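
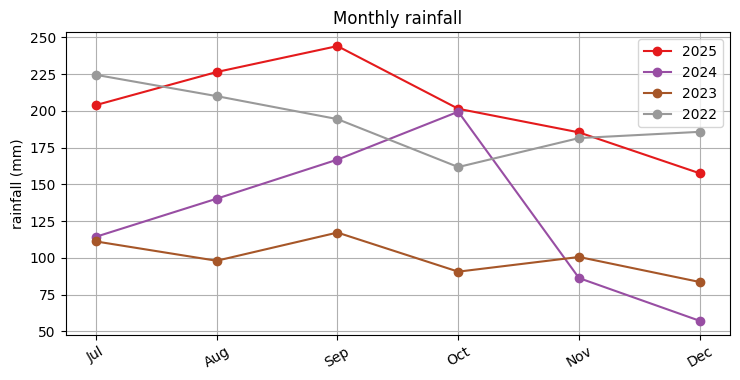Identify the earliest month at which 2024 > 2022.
Sep: 2024 ≈ 160 vs 2022 ≈ 200 (not yet); Oct: 2024 ≈ 200 vs 2022 ≈ 160 (first crossover).

Oct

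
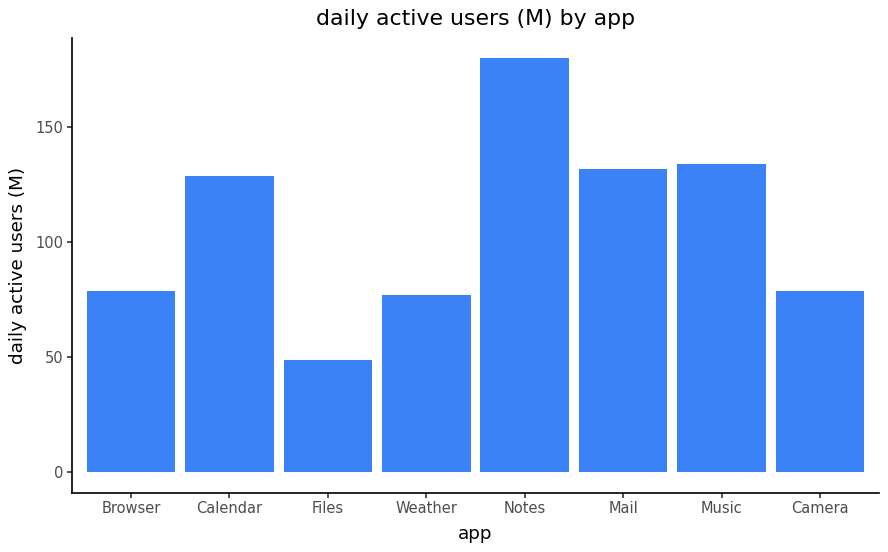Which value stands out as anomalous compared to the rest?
Notes

Notes ≈ 180; the rest sit between ≈ 40 and ≈ 140.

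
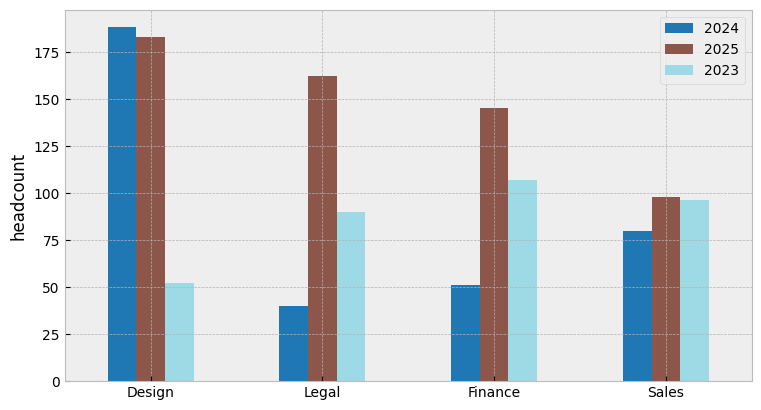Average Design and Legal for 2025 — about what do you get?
≈ 170

(180 + 160) / 2 ≈ 170.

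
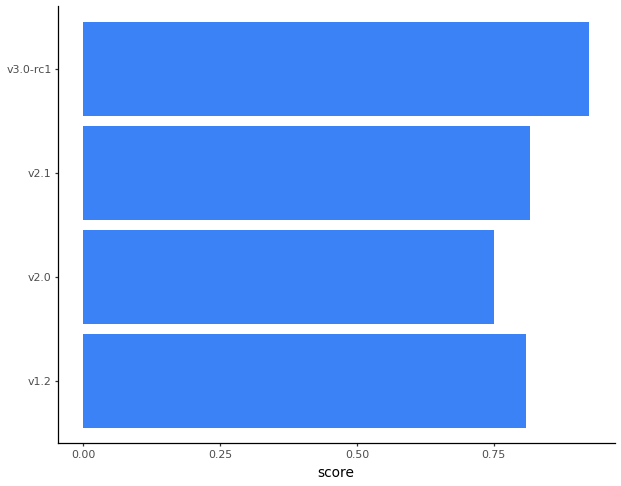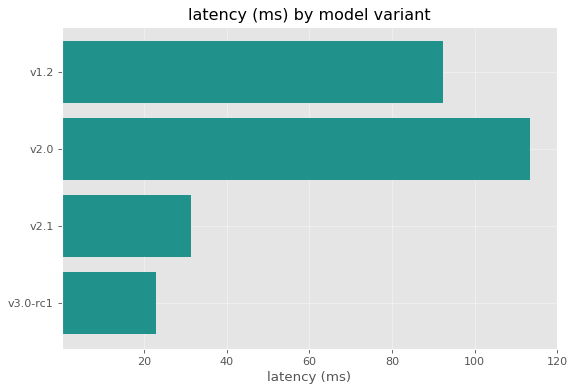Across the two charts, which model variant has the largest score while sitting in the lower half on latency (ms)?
Chart 2 median latency (ms) ≈ 60; below-median model variants: v2.1, v3.0-rc1. Among those, v3.0-rc1 has the highest score (≈ 0.9).

v3.0-rc1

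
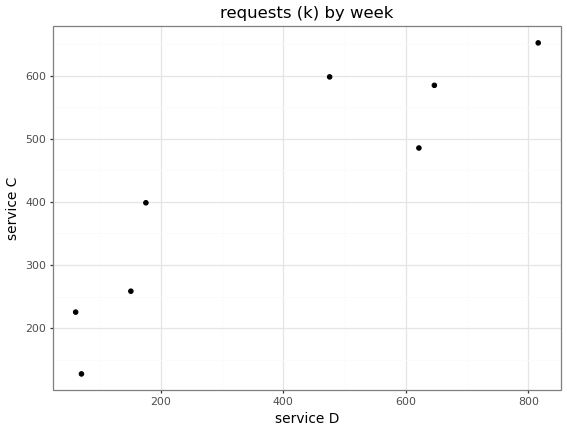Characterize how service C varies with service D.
Points are positively correlated; strong (|r| ≈ 0.9).

positive, strong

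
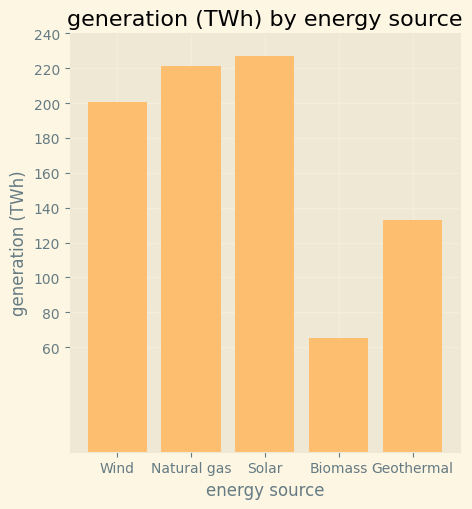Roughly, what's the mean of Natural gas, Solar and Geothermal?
(220 + 220 + 140) / 3 ≈ 193.

≈ 193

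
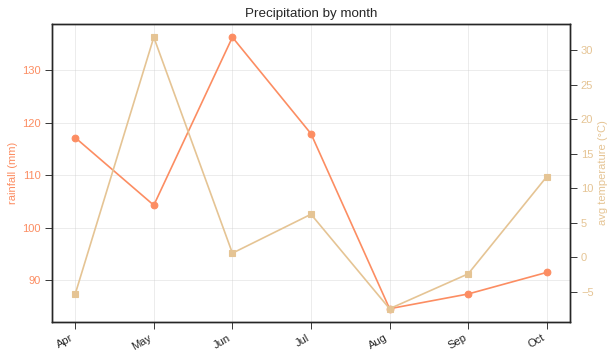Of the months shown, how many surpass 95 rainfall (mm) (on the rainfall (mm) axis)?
Above 95: Apr, May, Jun, Jul.

4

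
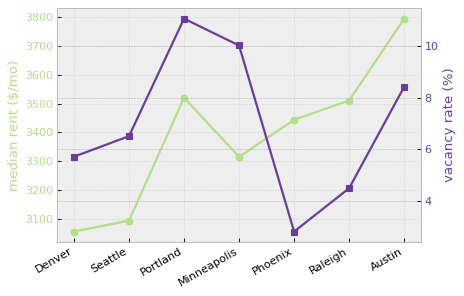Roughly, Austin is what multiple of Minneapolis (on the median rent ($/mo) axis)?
≈ 1.15×

Austin ≈ 3800, Minneapolis ≈ 3300; 3800/3300 ≈ 1.15.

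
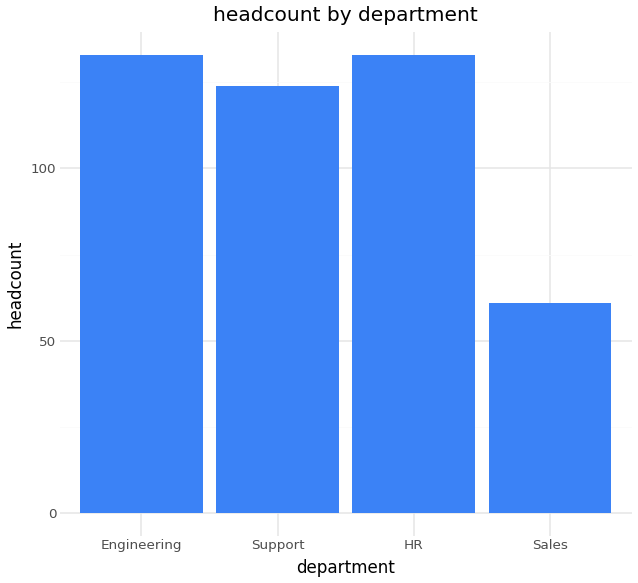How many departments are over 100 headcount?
3

Above 100: Engineering, Support, HR.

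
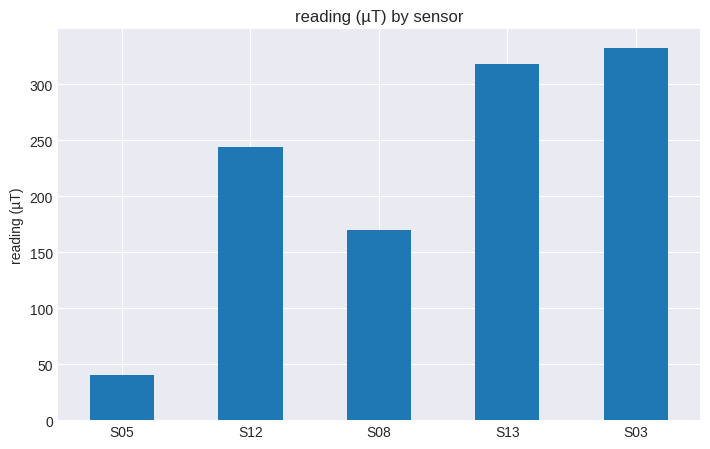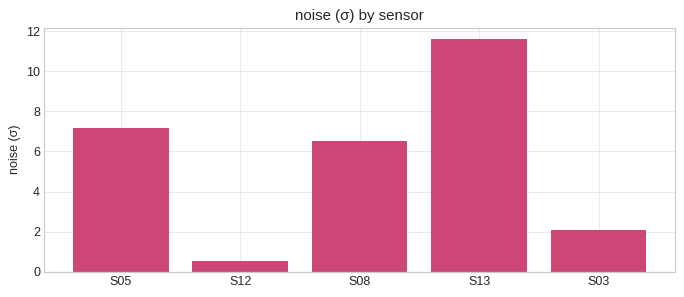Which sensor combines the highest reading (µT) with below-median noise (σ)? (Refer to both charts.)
Chart 2 median noise (σ) ≈ 6; below-median sensors: S12, S03. Among those, S03 has the highest reading (µT) (≈ 350).

S03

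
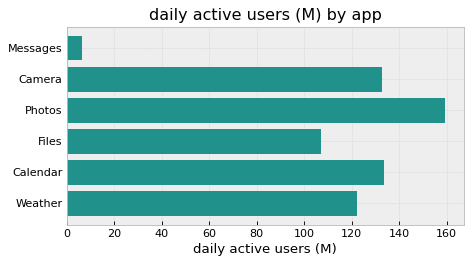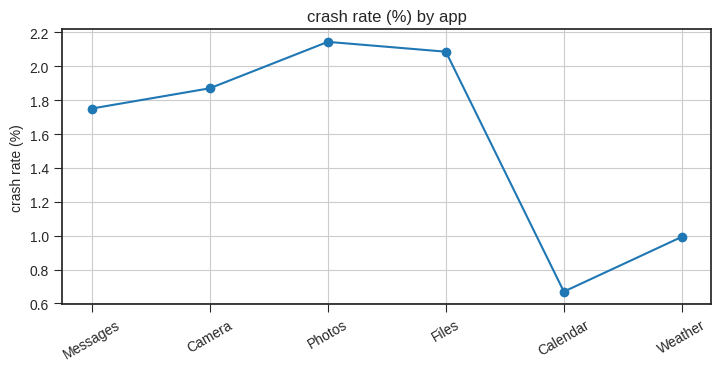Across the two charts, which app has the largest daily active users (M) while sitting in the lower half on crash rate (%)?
Chart 2 median crash rate (%) ≈ 1.8; below-median apps: Messages, Calendar, Weather. Among those, Calendar has the highest daily active users (M) (≈ 140).

Calendar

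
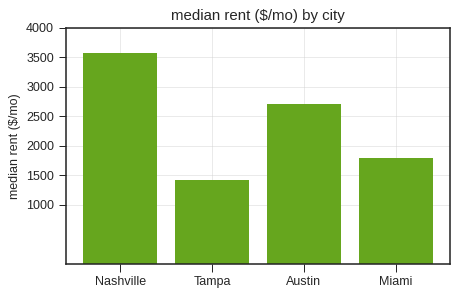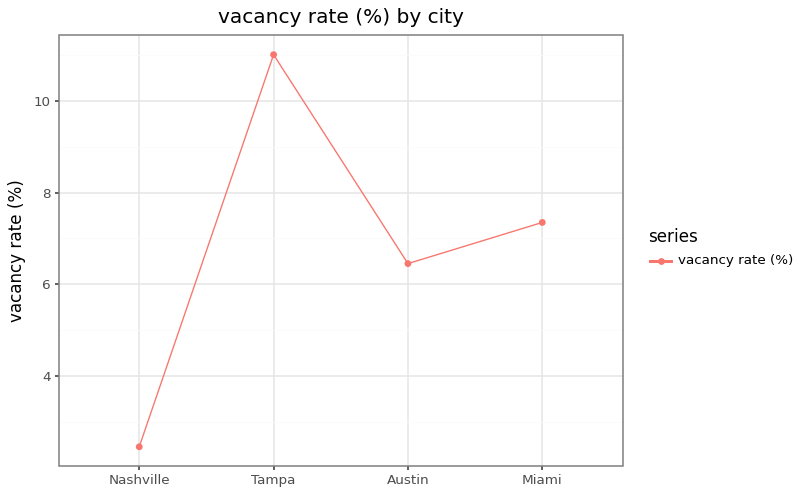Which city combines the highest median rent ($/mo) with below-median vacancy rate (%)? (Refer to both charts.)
Nashville

Chart 2 median vacancy rate (%) ≈ 6; below-median cities: Nashville, Austin. Among those, Nashville has the highest median rent ($/mo) (≈ 3500).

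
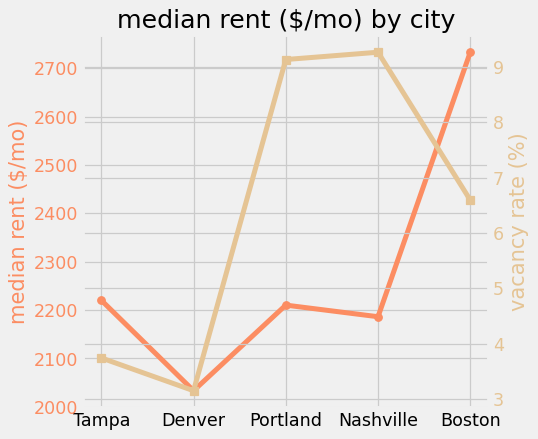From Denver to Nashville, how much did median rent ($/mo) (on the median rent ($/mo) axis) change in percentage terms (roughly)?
≈ +10%

Denver ≈ 2000, Nashville ≈ 2200; (2200 − 2000) / 2000 ≈ +10%.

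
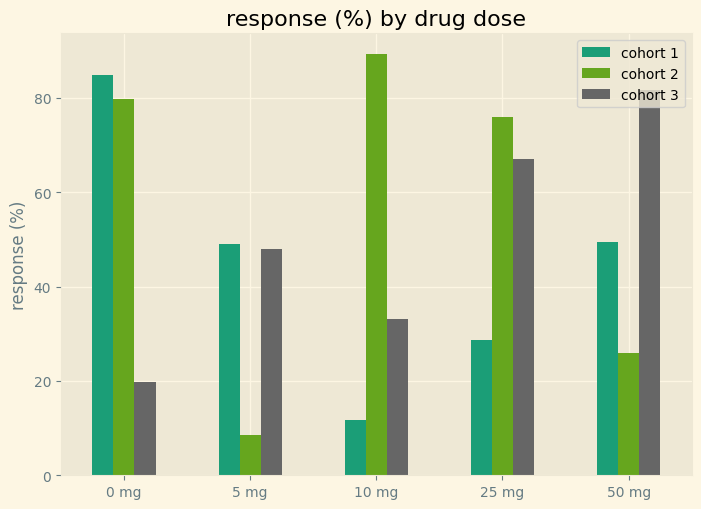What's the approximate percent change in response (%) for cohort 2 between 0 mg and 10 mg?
0 mg ≈ 80, 10 mg ≈ 90; (90 − 80) / 80 ≈ +12.5%.

≈ +12.5%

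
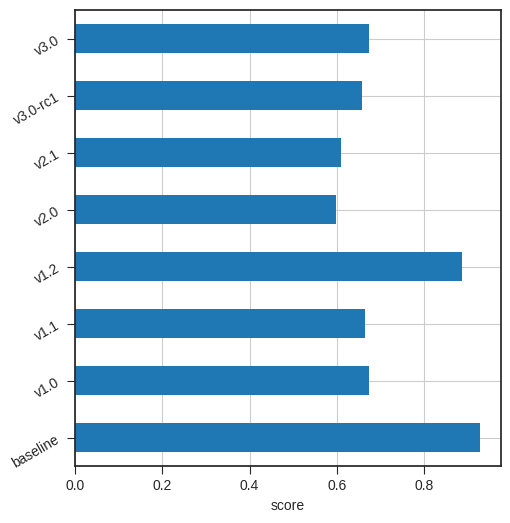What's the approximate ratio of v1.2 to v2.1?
v1.2 ≈ 0.9, v2.1 ≈ 0.6; 0.9/0.6 ≈ 1.5.

≈ 1.5×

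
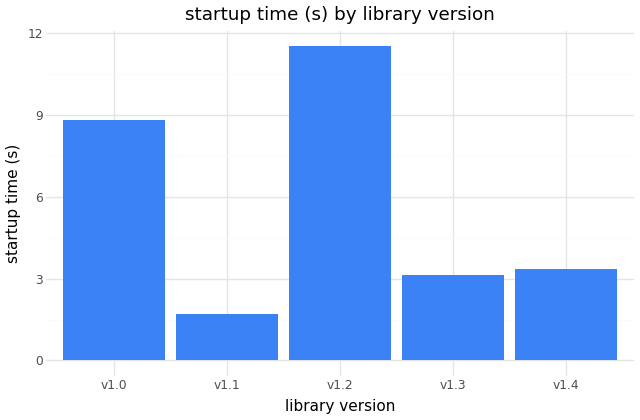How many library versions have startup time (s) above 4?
2

Above 4: v1.0, v1.2.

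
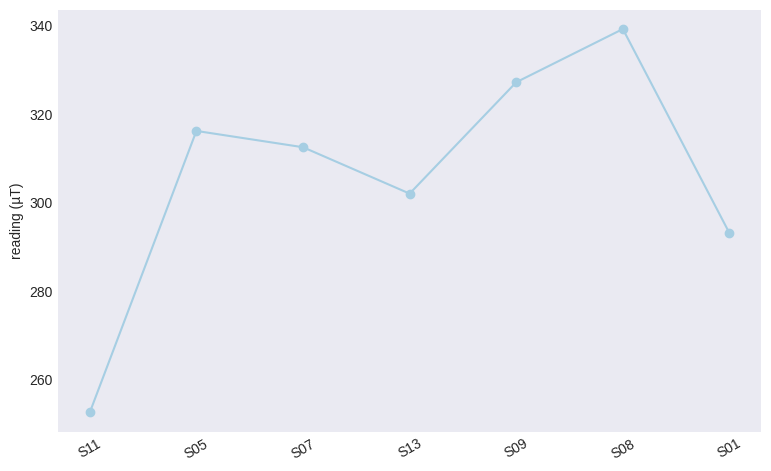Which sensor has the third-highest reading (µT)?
Top 4: S08 ≈ 340, S09 ≈ 330, S05 ≈ 320, S07 ≈ 310.

S05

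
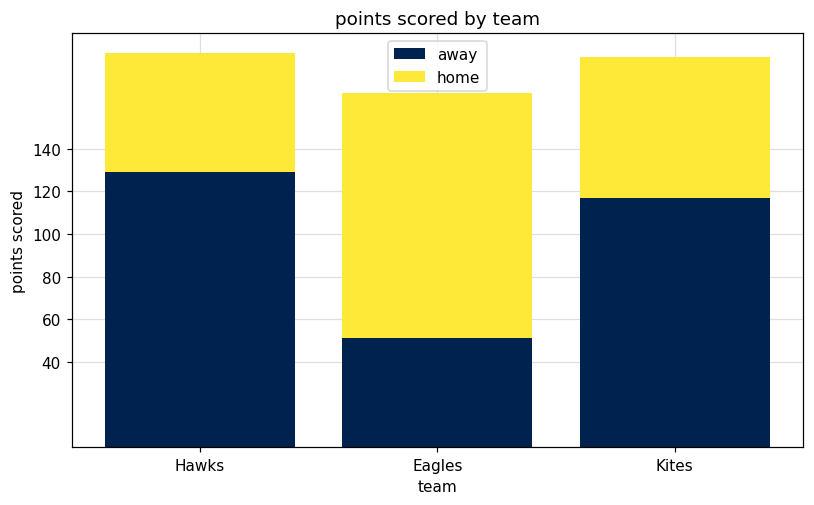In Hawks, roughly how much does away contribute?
≈ 120

away top ≈ 120, bottom ≈ 0; segment ≈ 120.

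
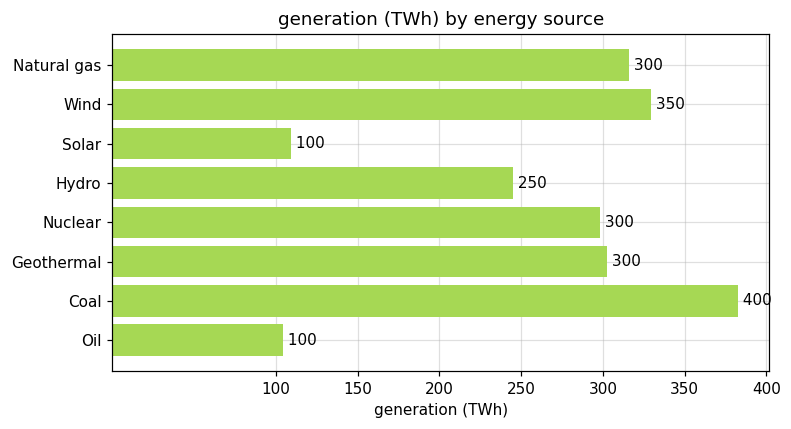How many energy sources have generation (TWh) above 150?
6

Above 150: Natural gas, Wind, Hydro, Nuclear, Geothermal, Coal.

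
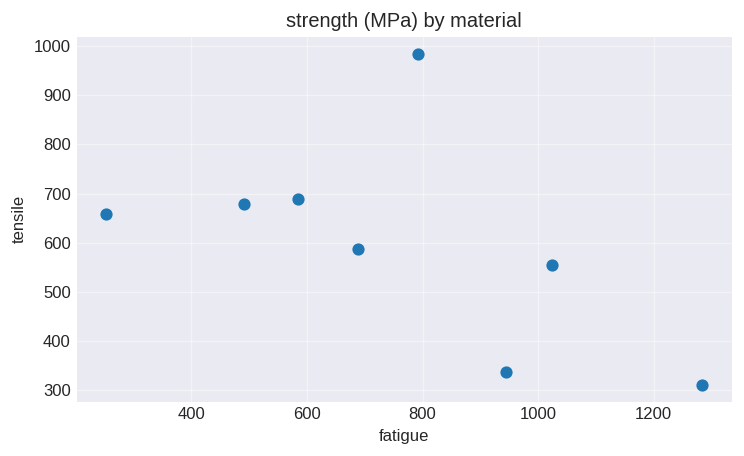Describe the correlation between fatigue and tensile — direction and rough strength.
Points are negatively correlated; moderate (|r| ≈ 0.5).

negative, moderate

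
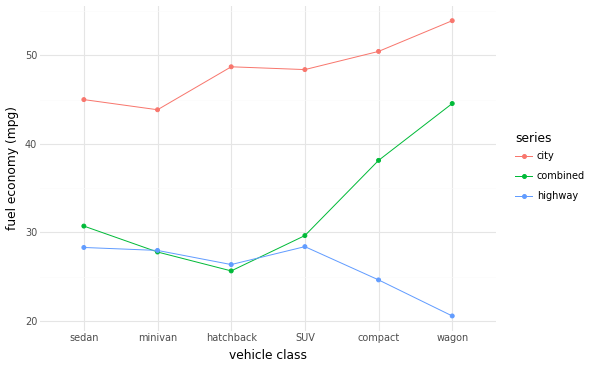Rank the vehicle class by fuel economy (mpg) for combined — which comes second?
compact

Top 3 for combined: wagon ≈ 45, compact ≈ 40, sedan ≈ 30.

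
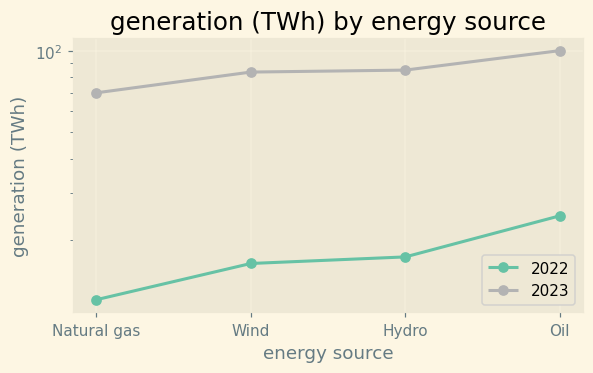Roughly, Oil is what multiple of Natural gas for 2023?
≈ 1.43×

Oil ≈ 100, Natural gas ≈ 70; 100/70 ≈ 1.43.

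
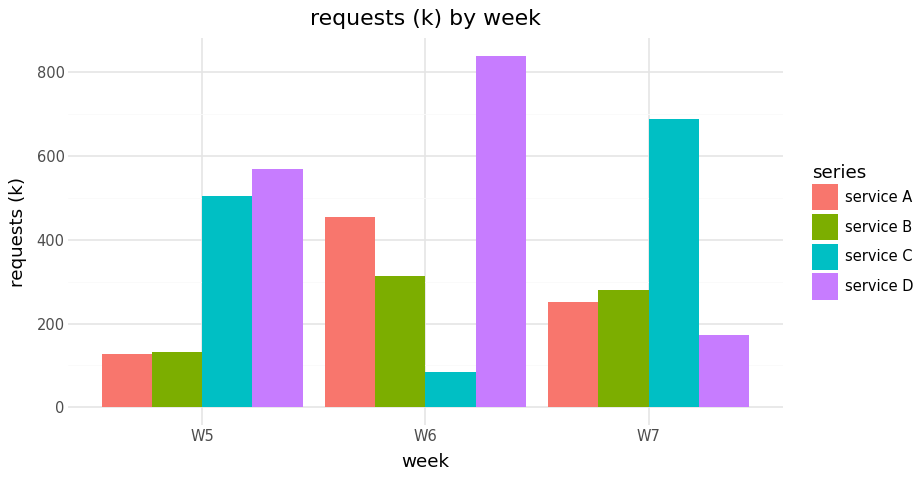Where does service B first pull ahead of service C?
W6

W5: service B ≈ 100 vs service C ≈ 500 (not yet); W6: service B ≈ 300 vs service C ≈ 100 (first crossover).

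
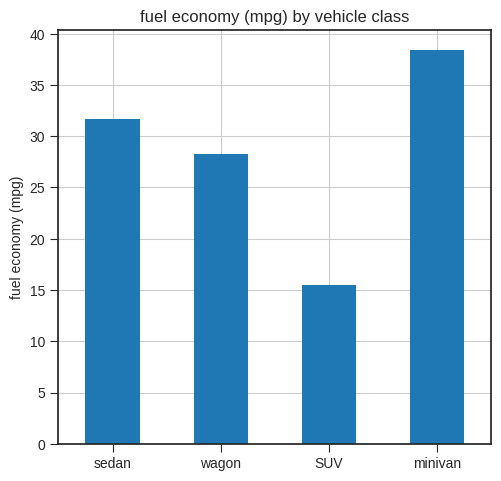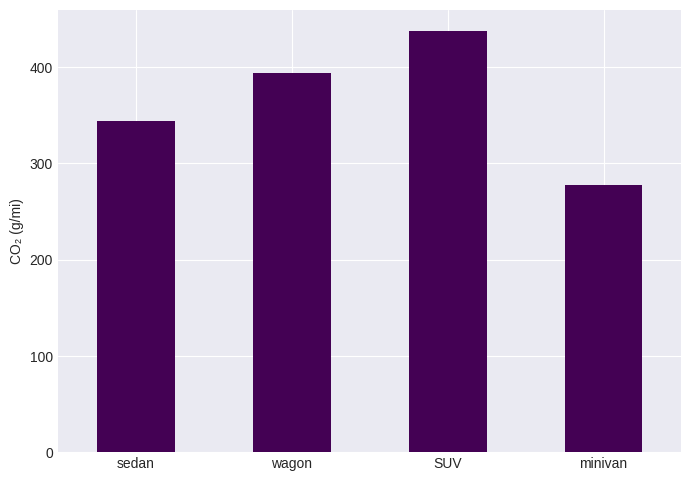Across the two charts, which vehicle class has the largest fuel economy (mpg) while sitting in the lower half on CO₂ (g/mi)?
minivan

Chart 2 median CO₂ (g/mi) ≈ 350; below-median vehicle classes: sedan, minivan. Among those, minivan has the highest fuel economy (mpg) (≈ 40).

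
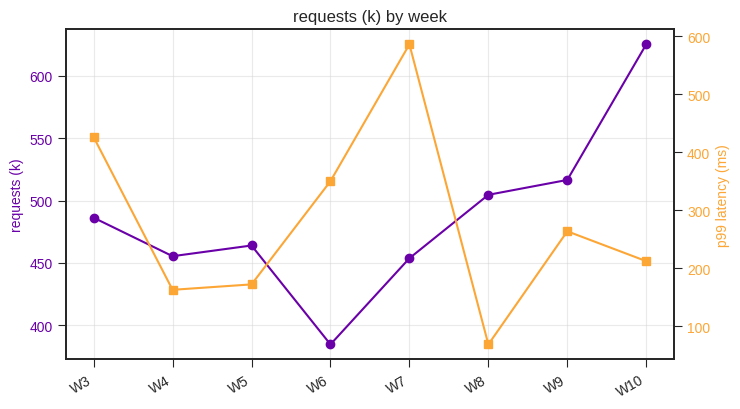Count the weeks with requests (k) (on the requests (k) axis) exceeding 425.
Above 425: W3, W4, W5, W7, W8, W9, W10.

7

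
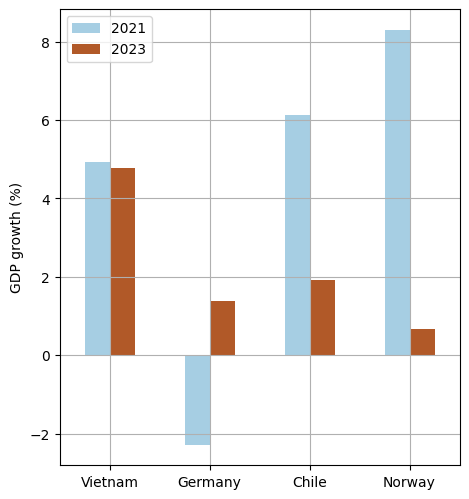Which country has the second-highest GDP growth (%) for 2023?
Chile

Top 3 for 2023: Vietnam ≈ 5, Chile ≈ 2, Germany ≈ 1.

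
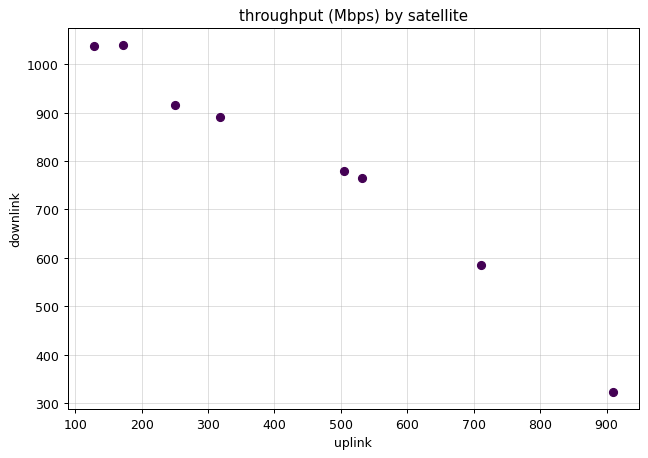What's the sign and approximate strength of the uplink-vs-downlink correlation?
Points are negatively correlated; strong (|r| ≈ 1.0).

negative, strong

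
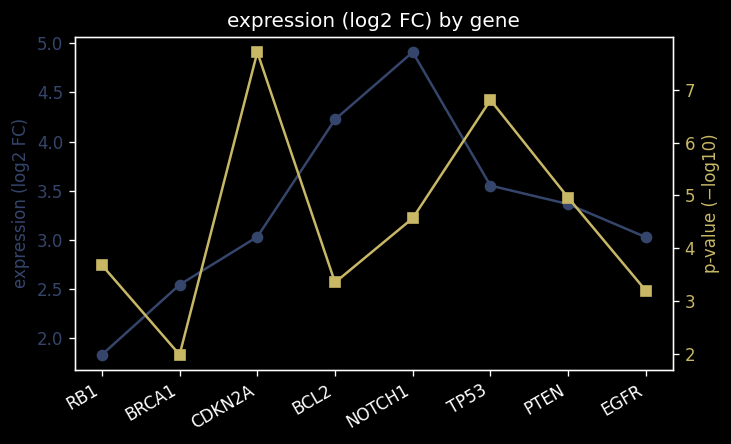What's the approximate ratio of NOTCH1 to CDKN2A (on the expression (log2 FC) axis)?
NOTCH1 ≈ 5.0, CDKN2A ≈ 3.0; 5.0/3.0 ≈ 1.67.

≈ 1.67×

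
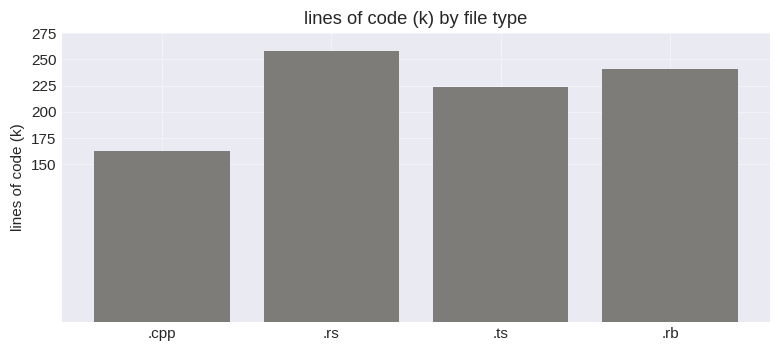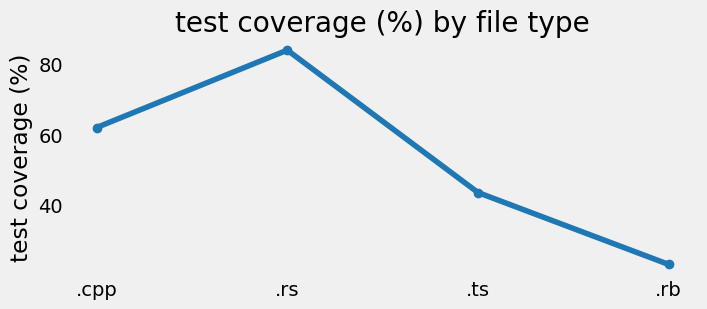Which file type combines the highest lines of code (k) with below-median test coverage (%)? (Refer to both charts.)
Chart 2 median test coverage (%) ≈ 50; below-median file types: .ts, .rb. Among those, .rb has the highest lines of code (k) (≈ 250).

.rb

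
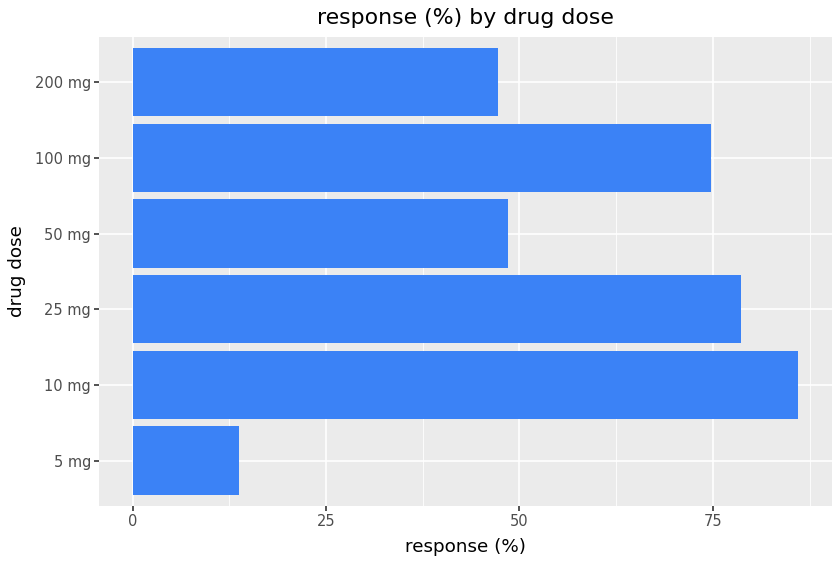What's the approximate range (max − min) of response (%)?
≈ 80

Max 10 mg ≈ 90, min 5 mg ≈ 10; range ≈ 80.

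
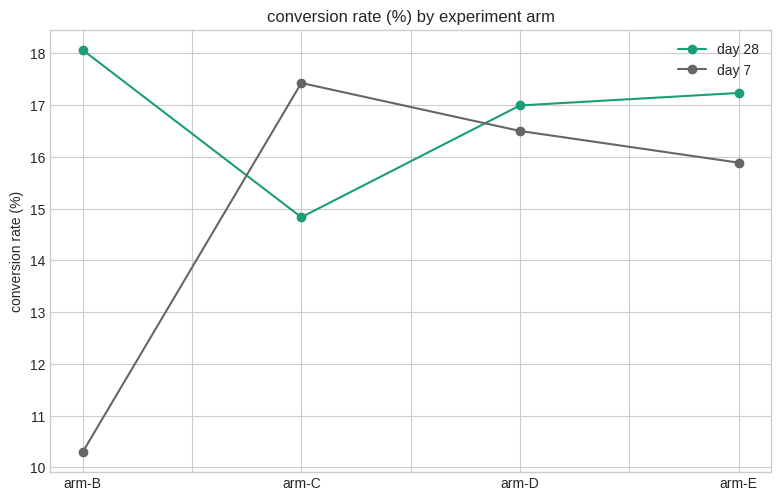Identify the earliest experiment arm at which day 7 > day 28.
arm-C

arm-B: day 7 ≈ 10 vs day 28 ≈ 18 (not yet); arm-C: day 7 ≈ 17 vs day 28 ≈ 15 (first crossover).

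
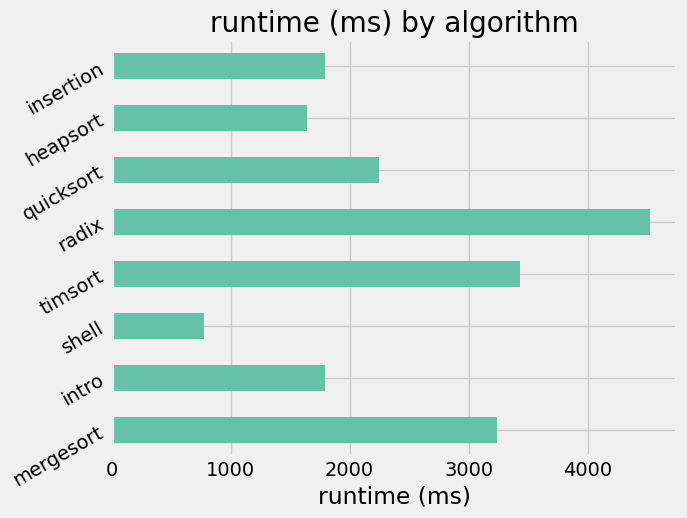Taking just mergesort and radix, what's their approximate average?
≈ 3750

(3000 + 4500) / 2 ≈ 3750.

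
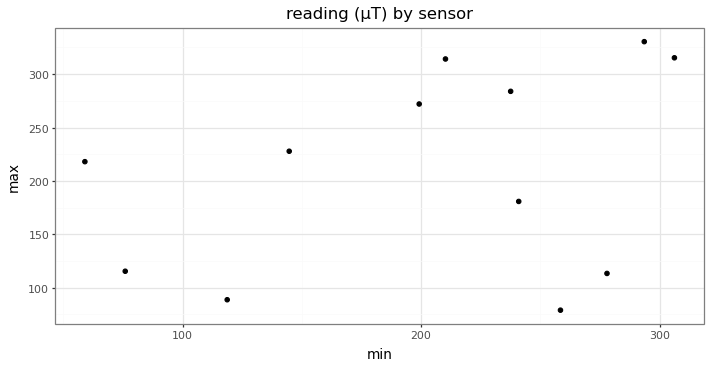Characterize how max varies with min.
positive, weak

Points are positively correlated; weak (|r| ≈ 0.3).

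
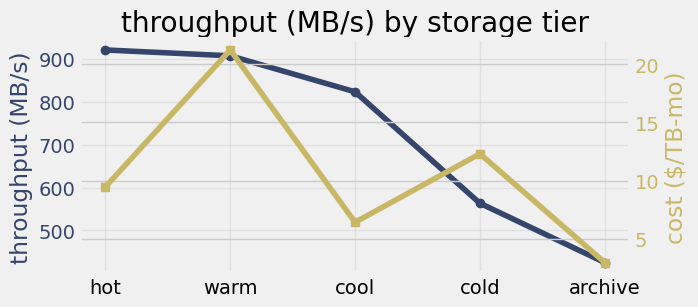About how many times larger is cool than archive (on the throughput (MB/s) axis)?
≈ 1.78×

cool ≈ 800, archive ≈ 450; 800/450 ≈ 1.78.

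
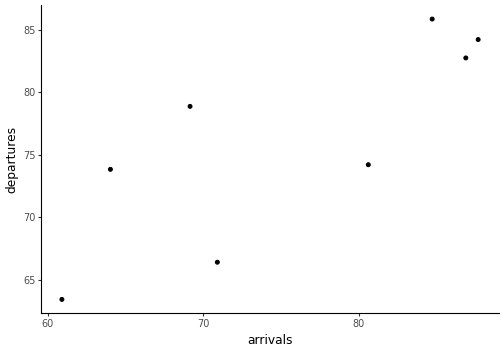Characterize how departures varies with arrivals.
Points are positively correlated; strong (|r| ≈ 0.8).

positive, strong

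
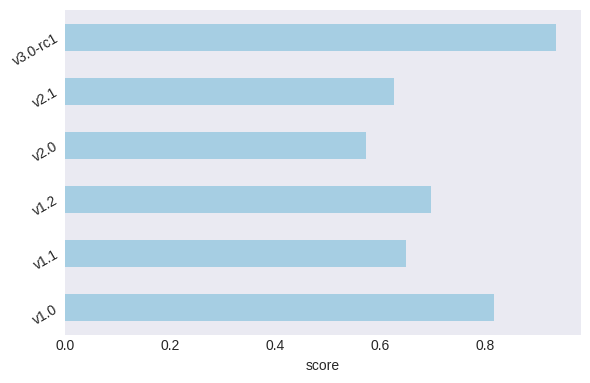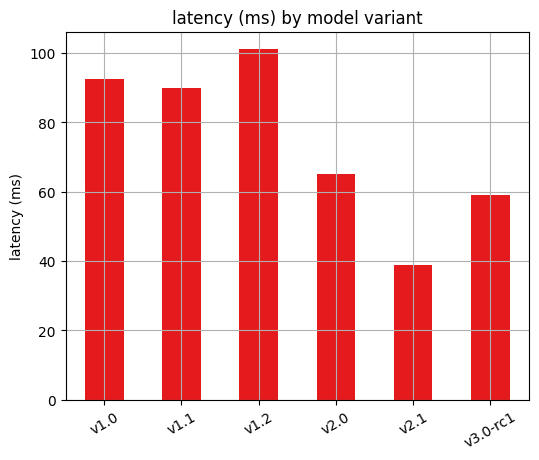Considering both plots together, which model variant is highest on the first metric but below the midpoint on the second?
v3.0-rc1

Chart 2 median latency (ms) ≈ 80; below-median model variants: v2.0, v2.1, v3.0-rc1. Among those, v3.0-rc1 has the highest score (≈ 0.9).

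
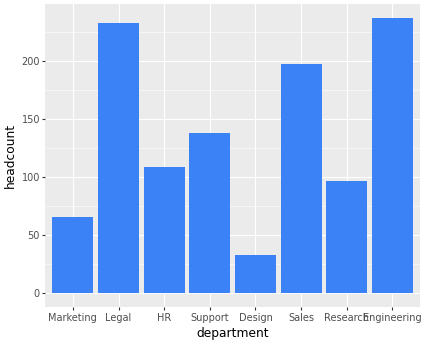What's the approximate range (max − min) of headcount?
Max Engineering ≈ 240, min Design ≈ 40; range ≈ 200.

≈ 200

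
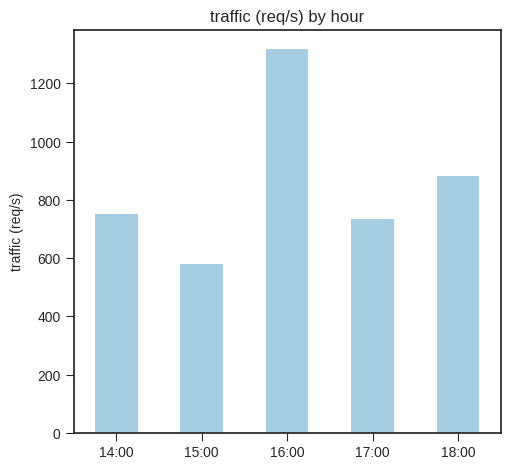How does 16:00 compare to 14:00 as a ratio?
16:00 ≈ 1400, 14:00 ≈ 800; 1400/800 ≈ 1.75.

≈ 1.75×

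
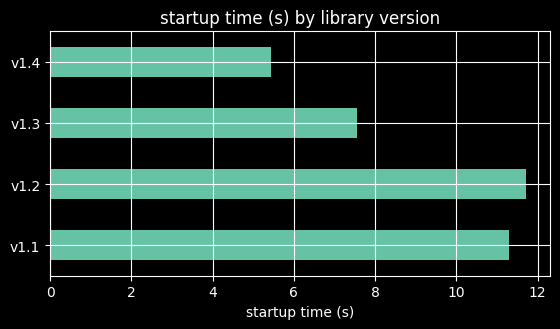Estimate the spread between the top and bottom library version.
Max v1.2 ≈ 12, min v1.4 ≈ 5; range ≈ 7.

≈ 7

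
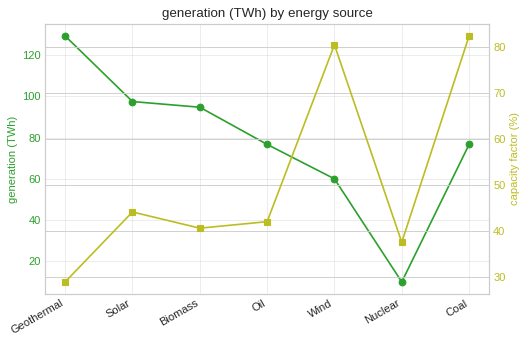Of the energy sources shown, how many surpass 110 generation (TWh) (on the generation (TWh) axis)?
Above 110: Geothermal.

1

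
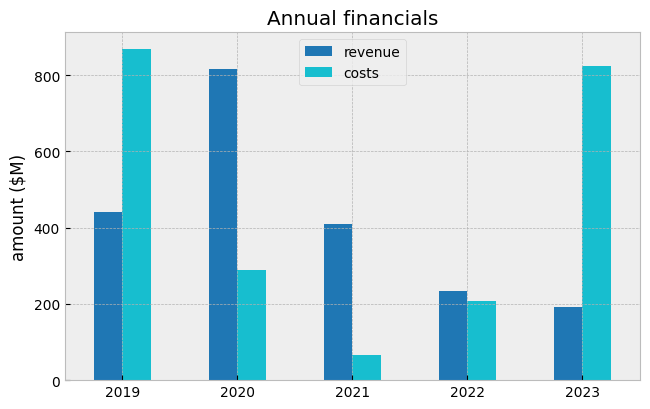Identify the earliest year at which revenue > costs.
2019: revenue ≈ 400 vs costs ≈ 900 (not yet); 2020: revenue ≈ 800 vs costs ≈ 300 (first crossover).

2020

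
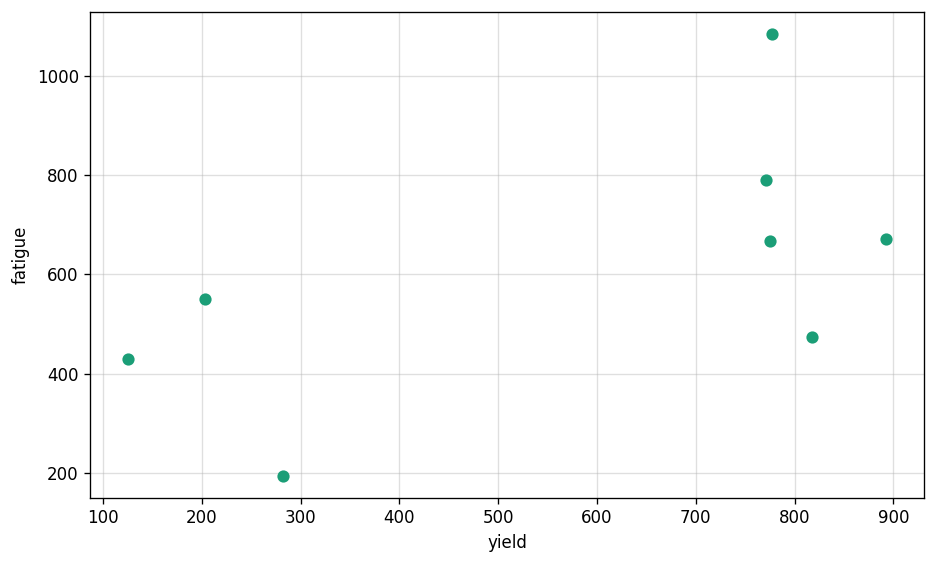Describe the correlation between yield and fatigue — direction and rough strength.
Points are positively correlated; moderate (|r| ≈ 0.6).

positive, moderate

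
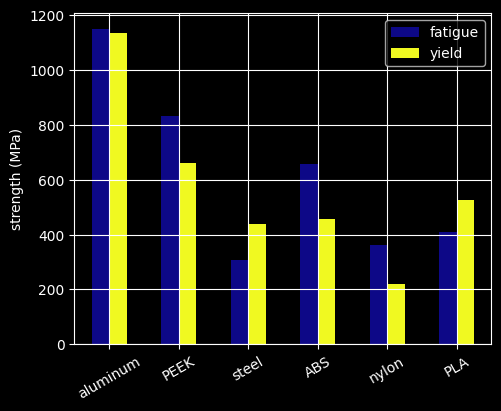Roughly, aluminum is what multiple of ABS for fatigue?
≈ 1.57×

aluminum ≈ 1100, ABS ≈ 700; 1100/700 ≈ 1.57.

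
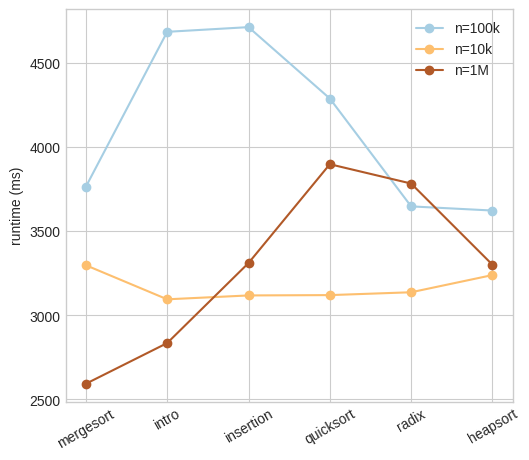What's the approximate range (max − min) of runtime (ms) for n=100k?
≈ 1200

Max insertion ≈ 4800, min heapsort ≈ 3600; range ≈ 1200.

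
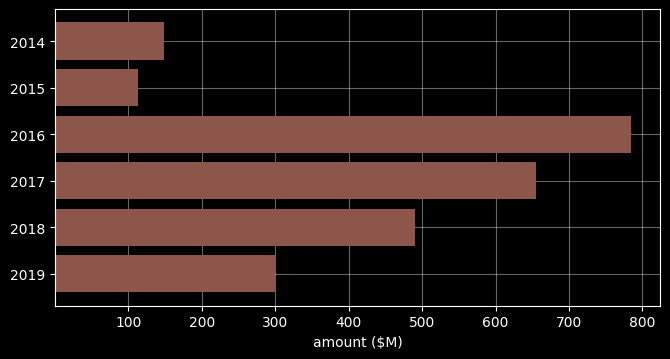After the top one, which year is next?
Top 3: 2016 ≈ 800, 2017 ≈ 700, 2018 ≈ 500.

2017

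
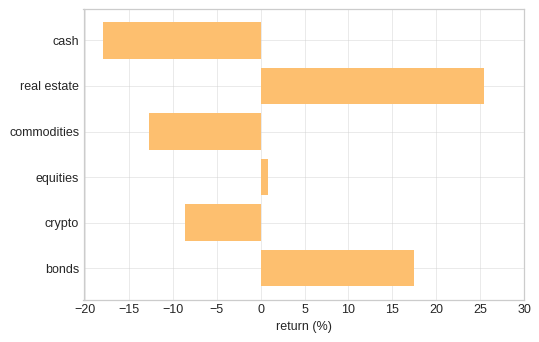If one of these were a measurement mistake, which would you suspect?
real estate

real estate ≈ 25; the rest sit between ≈ -20 and ≈ 15.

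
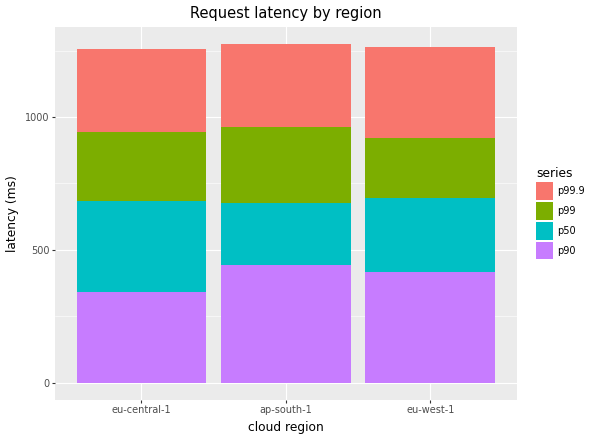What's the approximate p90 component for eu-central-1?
≈ 400

p90 top ≈ 400, bottom ≈ 0; segment ≈ 400.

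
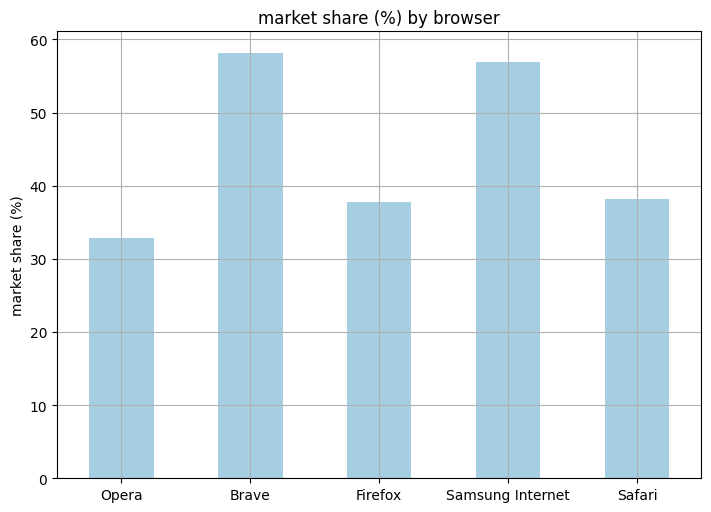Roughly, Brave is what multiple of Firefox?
Brave ≈ 60, Firefox ≈ 40; 60/40 ≈ 1.5.

≈ 1.5×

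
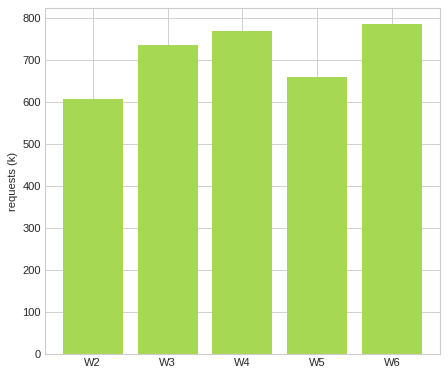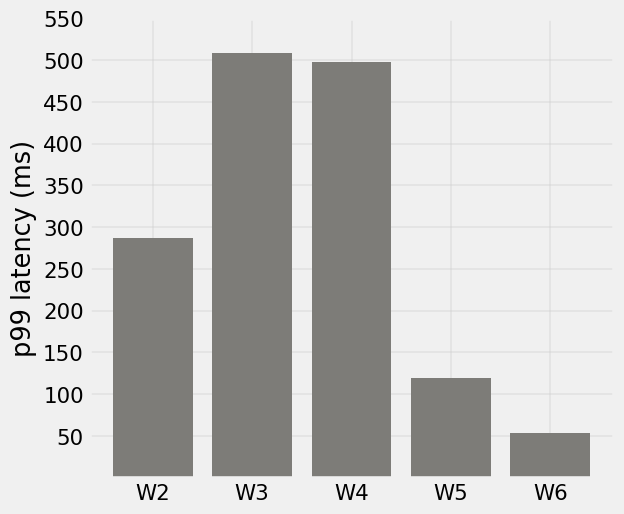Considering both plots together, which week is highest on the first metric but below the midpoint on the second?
W6

Chart 2 median p99 latency (ms) ≈ 300; below-median weeks: W5, W6. Among those, W6 has the highest requests (k) (≈ 800).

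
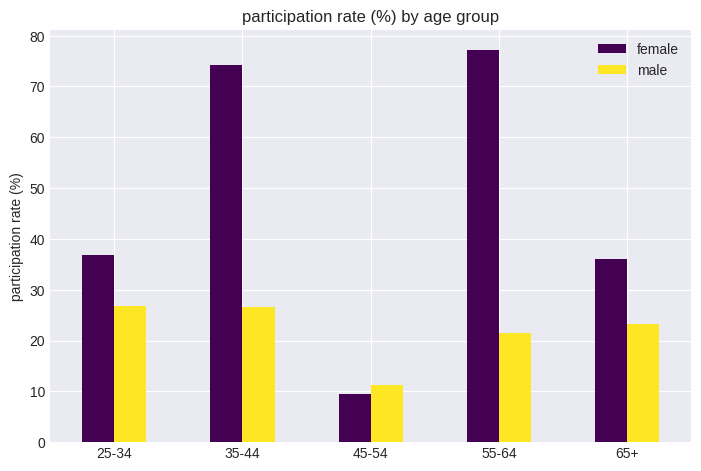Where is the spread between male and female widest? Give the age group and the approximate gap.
55-64: male ≈ 20, female ≈ 80 → gap ≈ 60. Next-largest (35-44) is only ≈ 40.

55-64, ≈ 60 %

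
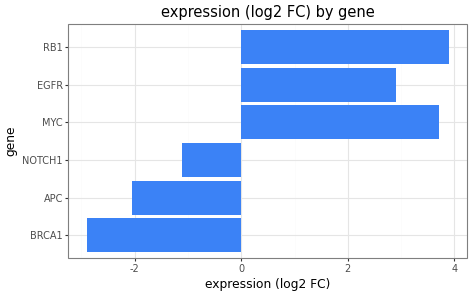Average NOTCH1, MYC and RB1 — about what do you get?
≈ 2

(-1 + 4 + 4) / 3 ≈ 2.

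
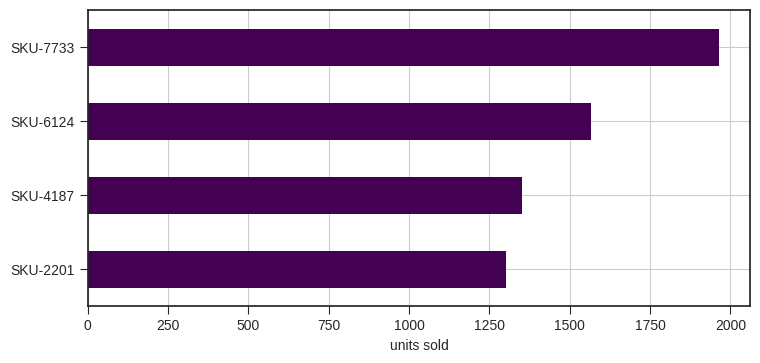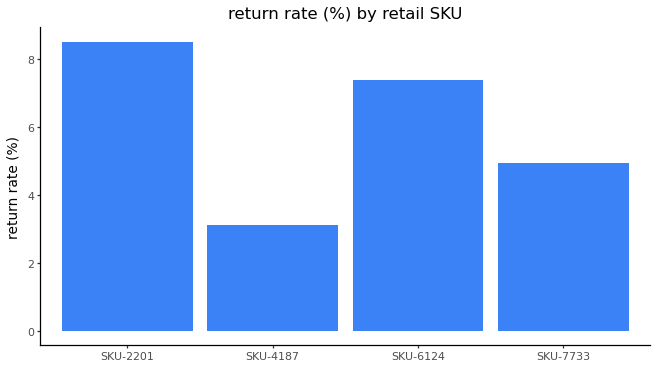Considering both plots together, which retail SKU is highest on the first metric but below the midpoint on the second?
SKU-7733

Chart 2 median return rate (%) ≈ 6; below-median retail SKUs: SKU-4187, SKU-7733. Among those, SKU-7733 has the highest units sold (≈ 2000).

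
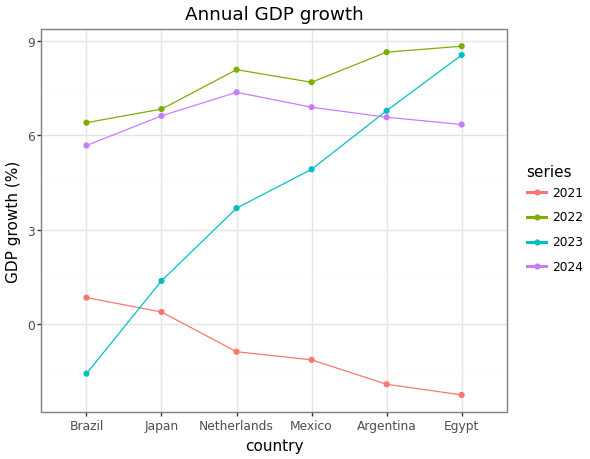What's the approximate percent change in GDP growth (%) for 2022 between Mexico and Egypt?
≈ +12.5%

Mexico ≈ 8, Egypt ≈ 9; (9 − 8) / 8 ≈ +12.5%.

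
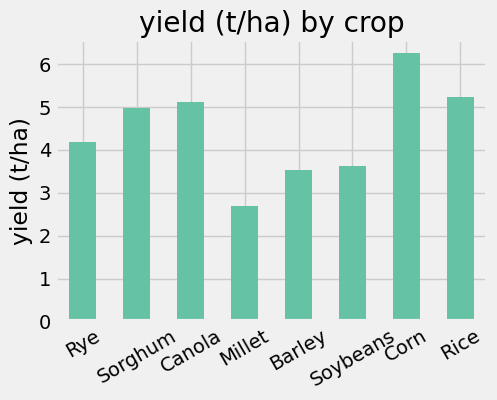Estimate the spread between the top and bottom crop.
≈ 3

Max Corn ≈ 6, min Millet ≈ 3; range ≈ 3.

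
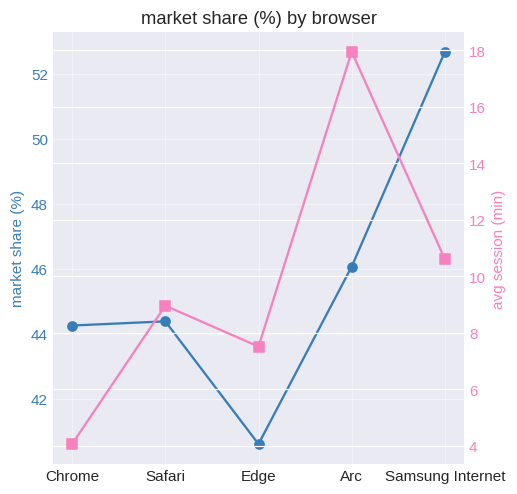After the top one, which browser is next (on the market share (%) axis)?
Arc

Top 3 (on the market share (%) axis): Samsung Internet ≈ 52, Arc ≈ 46, Safari ≈ 44.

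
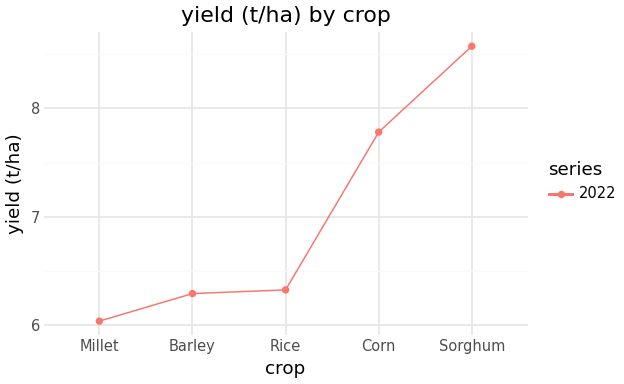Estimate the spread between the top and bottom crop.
≈ 2.5

Max Sorghum ≈ 8.5, min Millet ≈ 6.0; range ≈ 2.5.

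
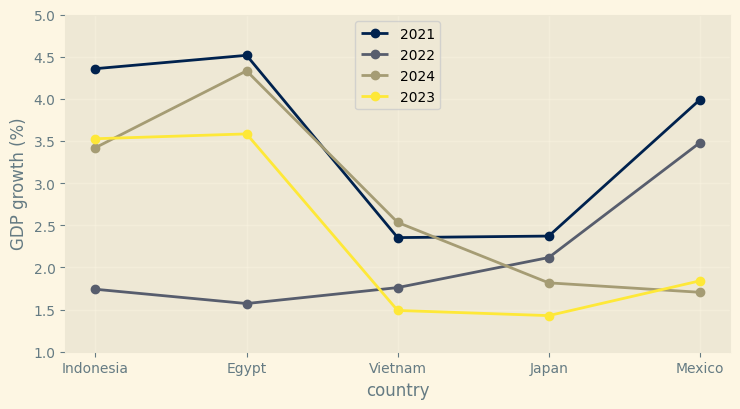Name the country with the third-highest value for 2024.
Vietnam

Top 4 for 2024: Egypt ≈ 4.5, Indonesia ≈ 3.5, Vietnam ≈ 2.5, Japan ≈ 2.0.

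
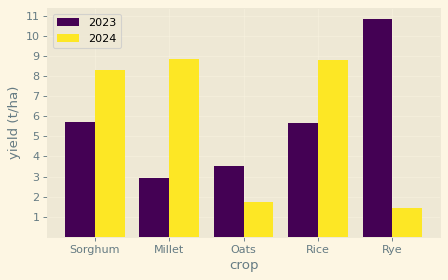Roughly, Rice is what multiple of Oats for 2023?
Rice ≈ 6, Oats ≈ 4; 6/4 ≈ 1.5.

≈ 1.5×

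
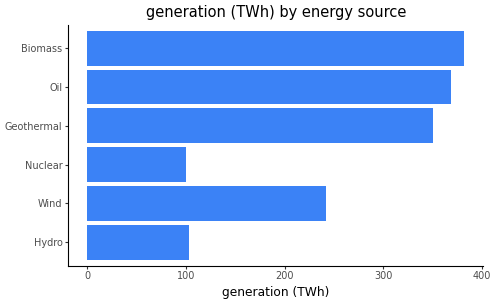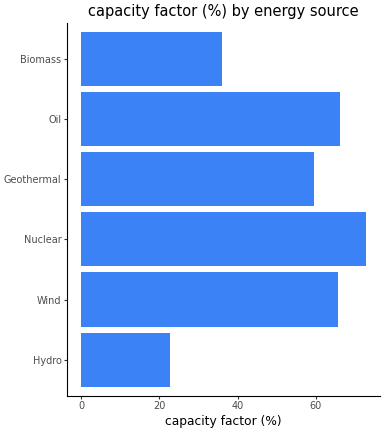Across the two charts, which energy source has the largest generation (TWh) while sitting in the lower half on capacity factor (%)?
Biomass

Chart 2 median capacity factor (%) ≈ 60; below-median energy sources: Hydro, Geothermal, Biomass. Among those, Biomass has the highest generation (TWh) (≈ 400).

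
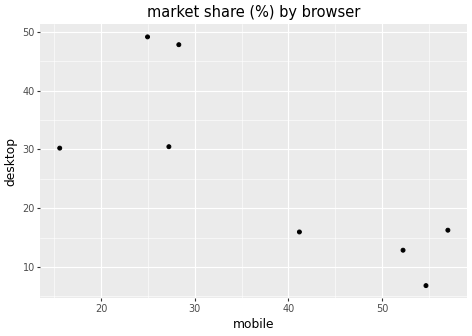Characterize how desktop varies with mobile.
negative, strong

Points are negatively correlated; strong (|r| ≈ 0.8).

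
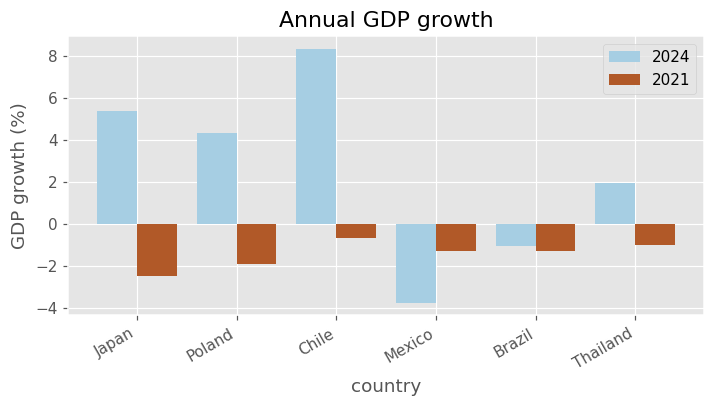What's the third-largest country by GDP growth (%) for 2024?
Top 4 for 2024: Chile ≈ 8, Japan ≈ 6, Poland ≈ 4, Thailand ≈ 2.

Poland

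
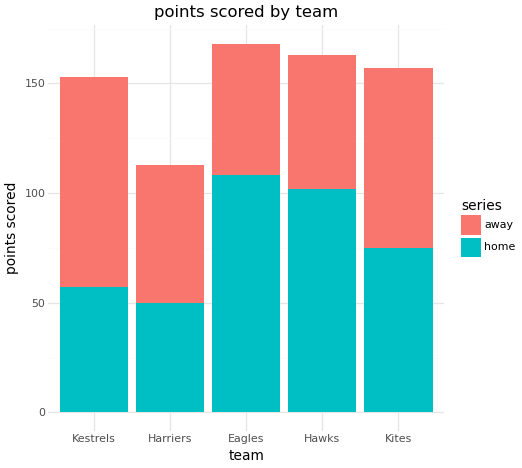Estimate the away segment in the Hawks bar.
≈ 60

away top ≈ 160, bottom ≈ 100; segment ≈ 60.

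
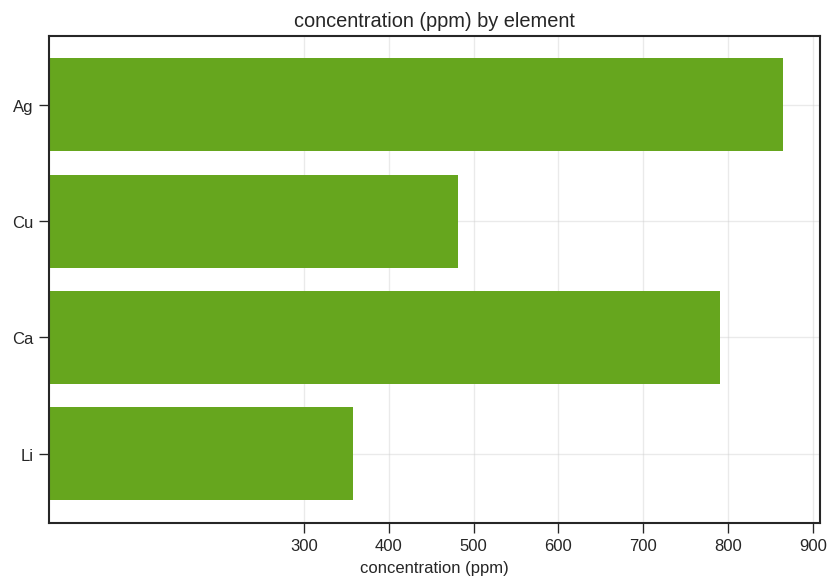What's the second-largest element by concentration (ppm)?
Top 3: Ag ≈ 900, Ca ≈ 800, Cu ≈ 500.

Ca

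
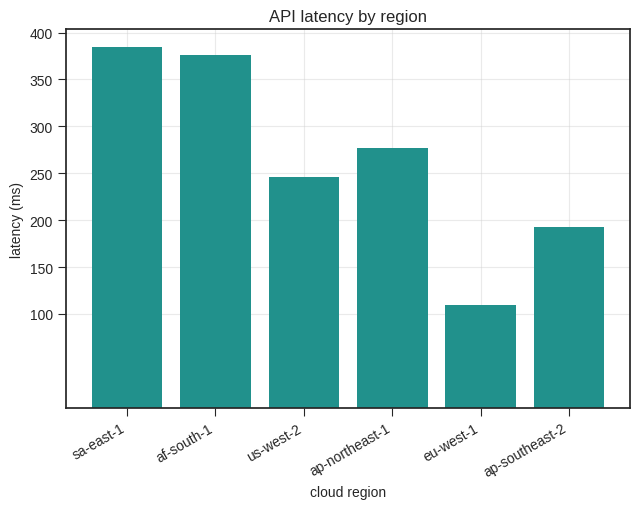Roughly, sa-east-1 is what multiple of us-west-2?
sa-east-1 ≈ 400, us-west-2 ≈ 250; 400/250 ≈ 1.6.

≈ 1.6×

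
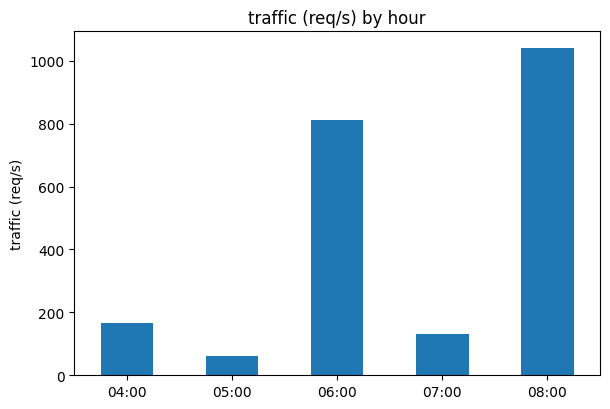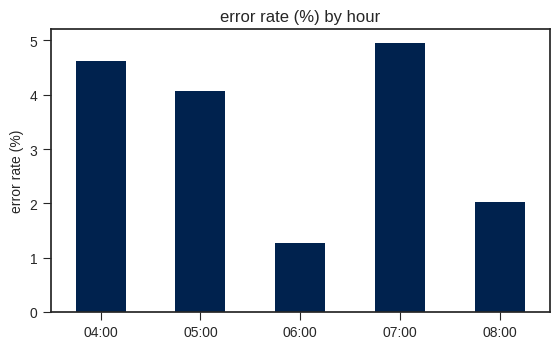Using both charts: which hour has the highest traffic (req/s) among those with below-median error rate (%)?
08:00

Chart 2 median error rate (%) ≈ 4; below-median hours: 06:00, 08:00. Among those, 08:00 has the highest traffic (req/s) (≈ 1000).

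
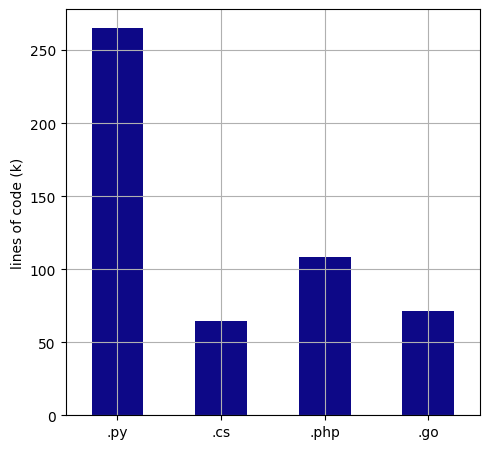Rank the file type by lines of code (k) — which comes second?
.php

Top 3: .py ≈ 275, .php ≈ 100, .go ≈ 75.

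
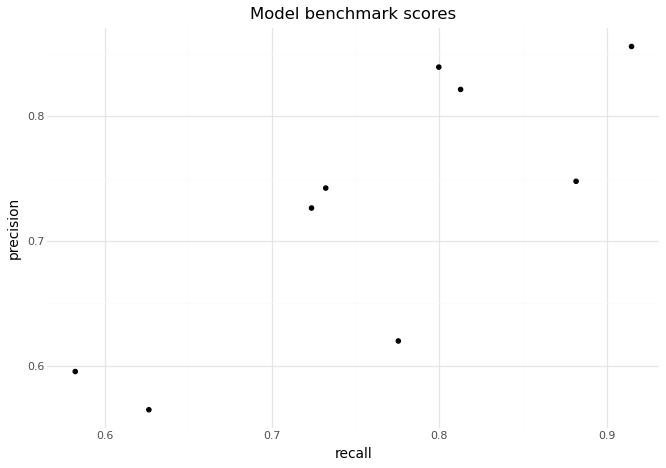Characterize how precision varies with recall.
positive, strong

Points are positively correlated; strong (|r| ≈ 0.8).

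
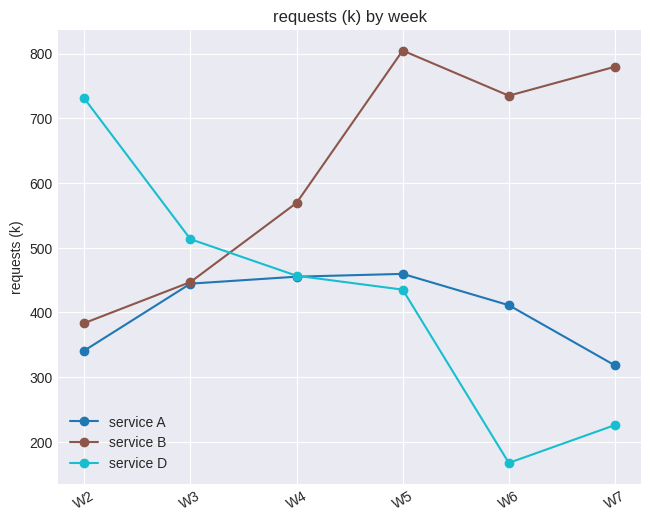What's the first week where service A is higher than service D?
W5

W4: service A ≈ 500 vs service D ≈ 500 (not yet); W5: service A ≈ 500 vs service D ≈ 400 (first crossover).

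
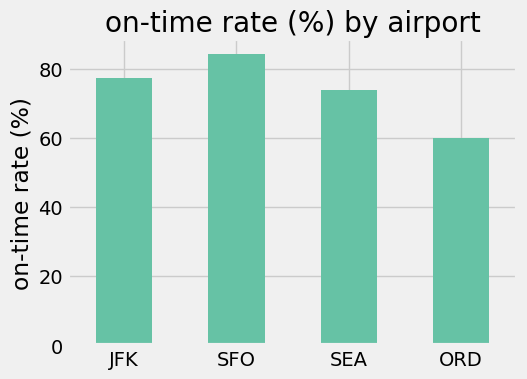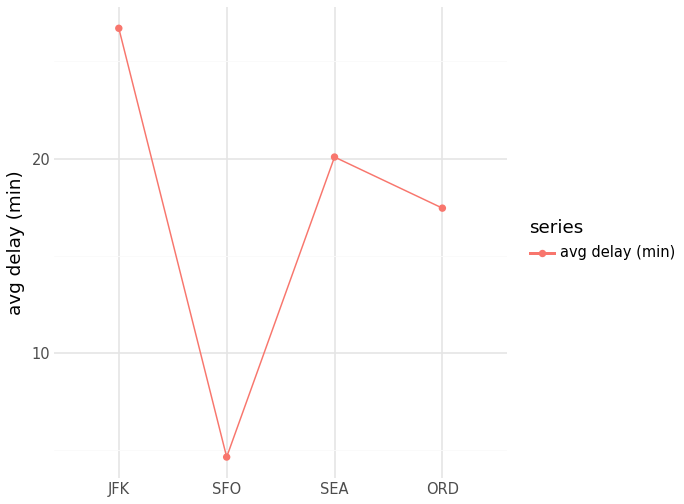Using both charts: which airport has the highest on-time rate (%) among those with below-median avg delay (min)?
Chart 2 median avg delay (min) ≈ 20; below-median airports: SFO, ORD. Among those, SFO has the highest on-time rate (%) (≈ 80).

SFO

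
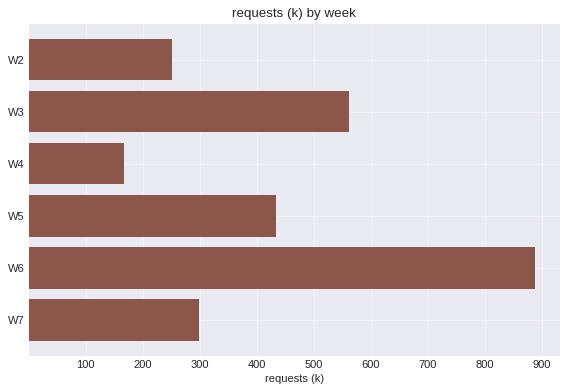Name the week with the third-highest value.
W5

Top 4: W6 ≈ 900, W3 ≈ 600, W5 ≈ 400, W7 ≈ 300.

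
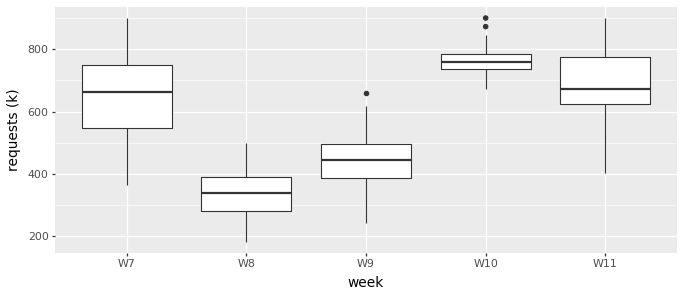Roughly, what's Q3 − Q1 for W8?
Q3 ≈ 400, Q1 ≈ 300; IQR ≈ 100.

≈ 100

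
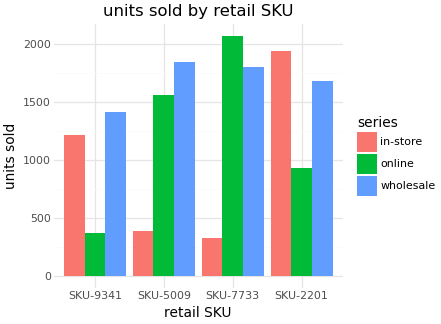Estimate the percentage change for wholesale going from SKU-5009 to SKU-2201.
SKU-5009 ≈ 1800, SKU-2201 ≈ 1600; (1600 − 1800) / 1800 ≈ -11.1%.

≈ -11.1%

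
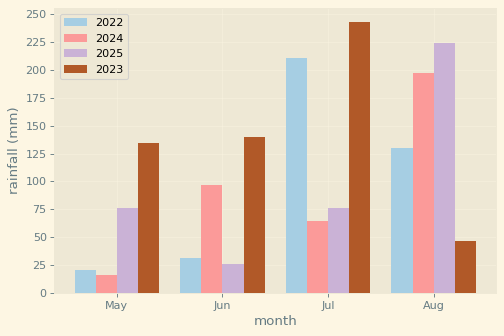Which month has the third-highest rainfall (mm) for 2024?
Jul

Top 4 for 2024: Aug ≈ 200, Jun ≈ 100, Jul ≈ 75, May ≈ 25.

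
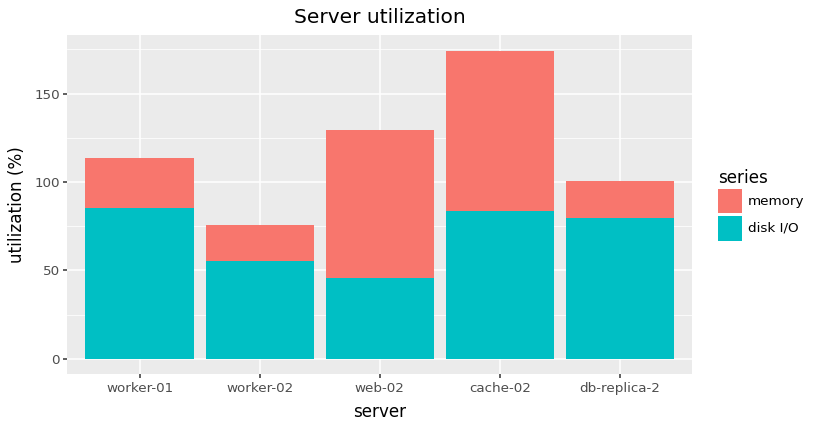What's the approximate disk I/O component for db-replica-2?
≈ 80

disk I/O top ≈ 80, bottom ≈ 0; segment ≈ 80.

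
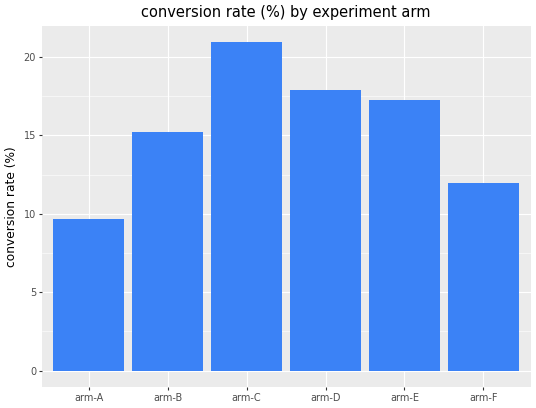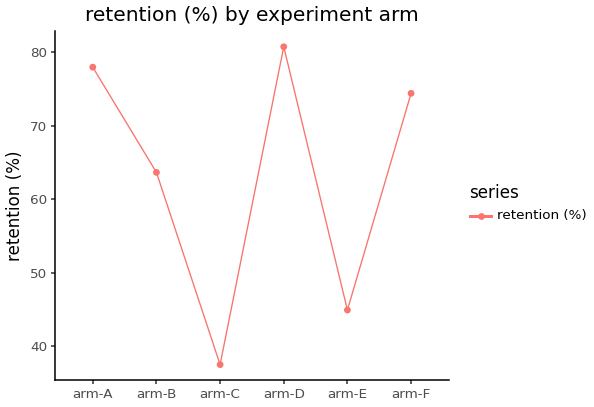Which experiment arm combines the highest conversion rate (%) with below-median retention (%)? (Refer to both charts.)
arm-C

Chart 2 median retention (%) ≈ 70; below-median experiment arms: arm-B, arm-C, arm-E. Among those, arm-C has the highest conversion rate (%) (≈ 20).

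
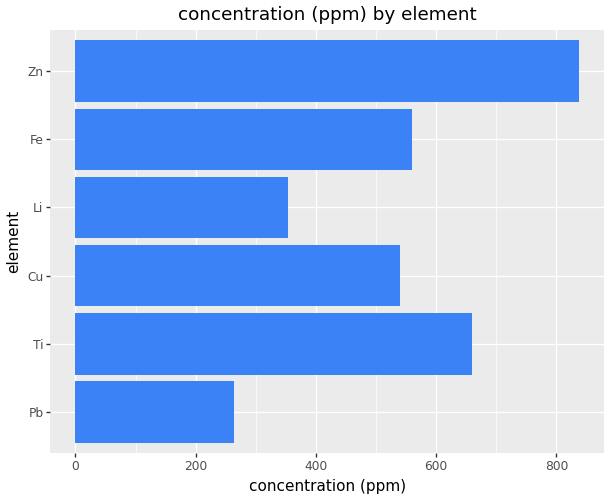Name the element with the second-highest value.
Ti

Top 3: Zn ≈ 800, Ti ≈ 700, Fe ≈ 600.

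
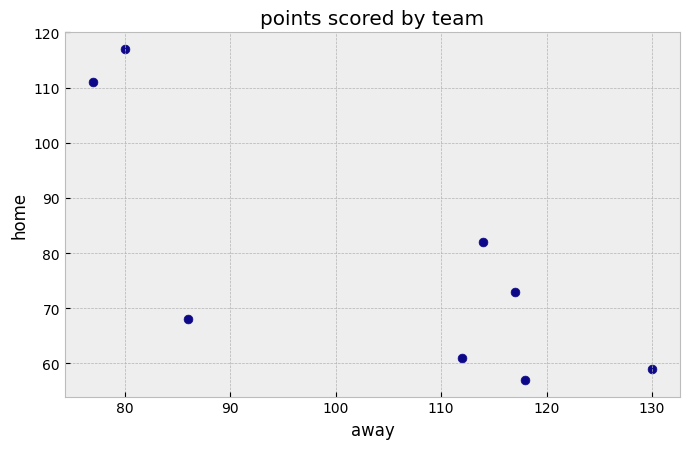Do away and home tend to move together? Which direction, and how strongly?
negative, strong

Points are negatively correlated; strong (|r| ≈ 0.8).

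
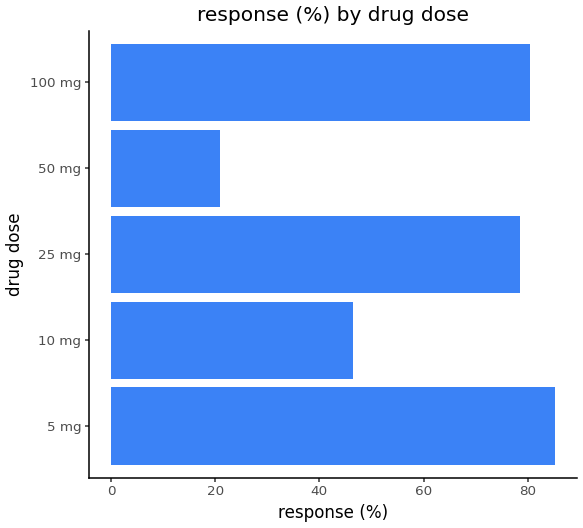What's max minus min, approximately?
≈ 70

Max 5 mg ≈ 90, min 50 mg ≈ 20; range ≈ 70.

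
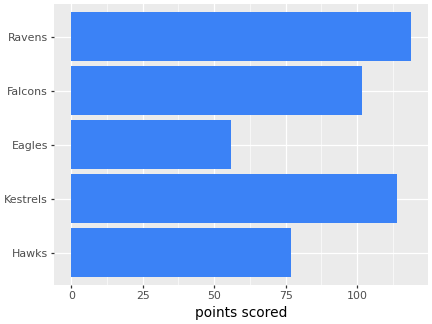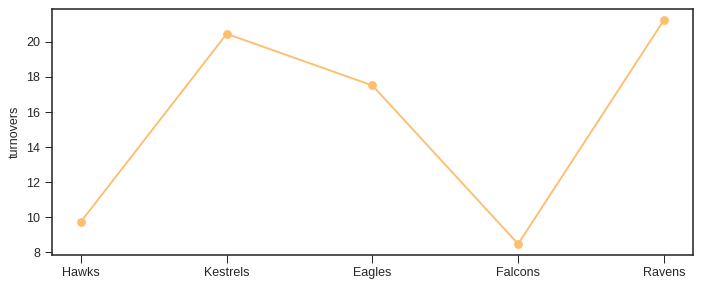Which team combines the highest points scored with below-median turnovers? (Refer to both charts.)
Chart 2 median turnovers ≈ 18; below-median teams: Hawks, Falcons. Among those, Falcons has the highest points scored (≈ 100).

Falcons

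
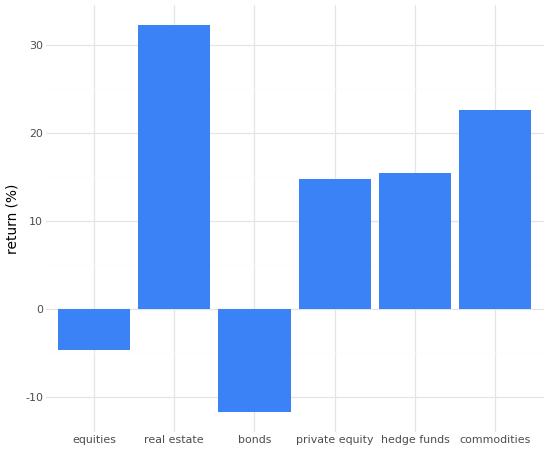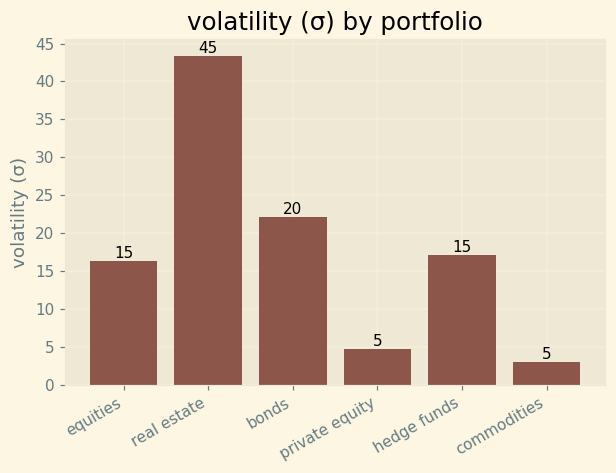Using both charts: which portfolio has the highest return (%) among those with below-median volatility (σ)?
commodities

Chart 2 median volatility (σ) ≈ 15; below-median portfolios: equities, private equity, commodities. Among those, commodities has the highest return (%) (≈ 25).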